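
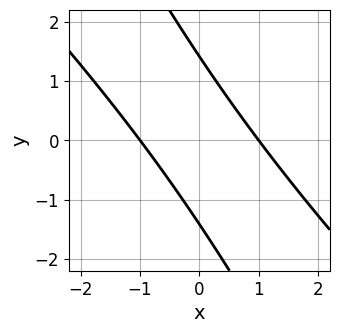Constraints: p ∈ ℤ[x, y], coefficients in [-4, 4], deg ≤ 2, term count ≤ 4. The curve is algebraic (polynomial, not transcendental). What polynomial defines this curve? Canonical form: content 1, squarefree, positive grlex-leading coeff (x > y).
2*x^2 + 3*x*y + y^2 - 2

1. Degree: the shape is more complex than any degree-1 curve, so deg p = 2.
2. Reading off the gridlines: among the integer gridlines, it crosses the x-axis at x ∈ {-1, 1}.
3. Putting this together gives p.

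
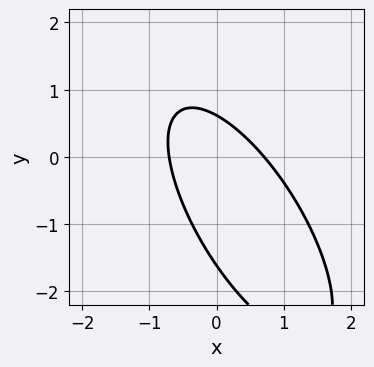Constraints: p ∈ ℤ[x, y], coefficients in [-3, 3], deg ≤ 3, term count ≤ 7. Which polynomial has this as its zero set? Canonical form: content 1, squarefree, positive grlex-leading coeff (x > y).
2*x^2 + 2*x*y + y^2 + y - 1

First, degree: a generic line meets the curve in up to 2 points, so deg p = 2.
Finally, putting this together gives p.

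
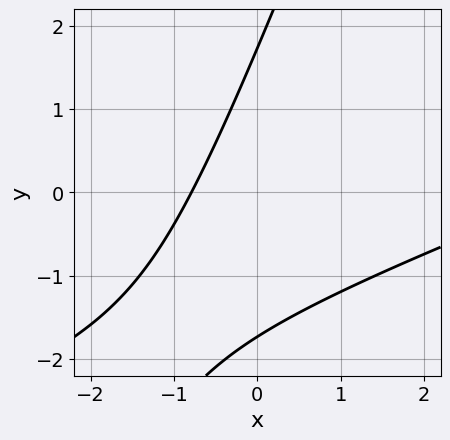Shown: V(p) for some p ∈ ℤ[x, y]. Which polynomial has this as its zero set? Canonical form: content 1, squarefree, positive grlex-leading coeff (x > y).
Degree: the shape is more complex than any degree-1 curve, so deg p = 2.
Matching integer coefficients to the picture gives p.

x^2 - 3*x*y + y^2 - 3*x - 3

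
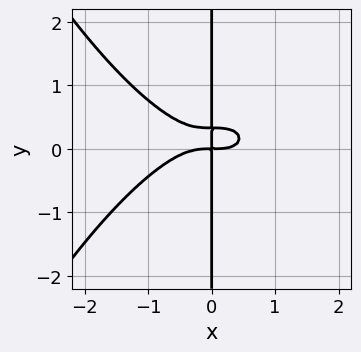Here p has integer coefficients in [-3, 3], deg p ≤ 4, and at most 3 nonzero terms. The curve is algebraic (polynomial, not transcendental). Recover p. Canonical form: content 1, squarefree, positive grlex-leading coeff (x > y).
x^4 + 3*x*y^2 - x*y

1. deg p = 4. No degree-3 curve has this shape.
2. From the visible intercepts: every point of the y-axis in the box is on the curve.
3. Assembling these constraints gives the stated polynomial.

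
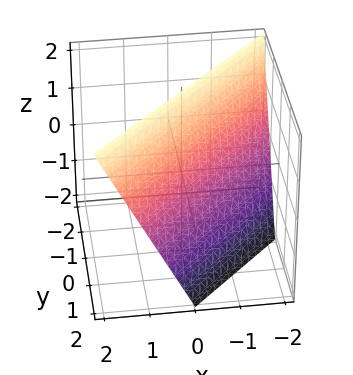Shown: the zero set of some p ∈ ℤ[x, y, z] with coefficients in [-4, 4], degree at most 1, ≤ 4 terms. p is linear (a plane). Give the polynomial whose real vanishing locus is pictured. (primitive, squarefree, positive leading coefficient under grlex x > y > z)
The degree is 1 — every cross-section is a straight line — this is a plane.
Observable constraints: it meets the y-axis at y = 1 (among the integer gridlines); it meets the z-axis at z = 2 (among the integer gridlines); it meets the x-axis at x = -1 (among the integer gridlines).
Assembling these constraints gives the stated polynomial.

2*x - 2*y - z + 2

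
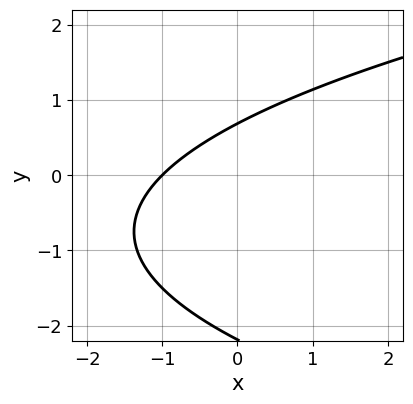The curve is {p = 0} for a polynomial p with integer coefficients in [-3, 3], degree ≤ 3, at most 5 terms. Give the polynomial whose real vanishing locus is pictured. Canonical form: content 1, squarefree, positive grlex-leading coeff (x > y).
The degree is 2 — a generic line meets the curve in up to 2 points.
Against the integer gridlines: one x-axis crossing is at x = -1.
Solving for integer coefficients yields p as stated.

2*y^2 - 3*x + 3*y - 3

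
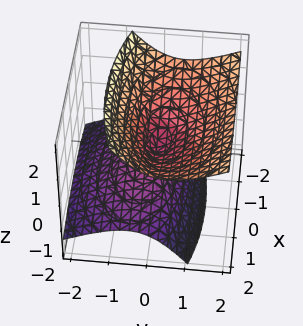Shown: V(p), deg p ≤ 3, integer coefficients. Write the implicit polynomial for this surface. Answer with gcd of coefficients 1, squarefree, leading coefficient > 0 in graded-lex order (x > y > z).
1. deg p = 2.
2. Checking where it meets the axes: it meets the z-axis at z = 0 (among the integer gridlines); it crosses the x-axis at the gridline x = 0.
3. The integer polynomial consistent with all of this is the stated p.

x^2 + 3*y^2 - 3*y*z - 3*z^2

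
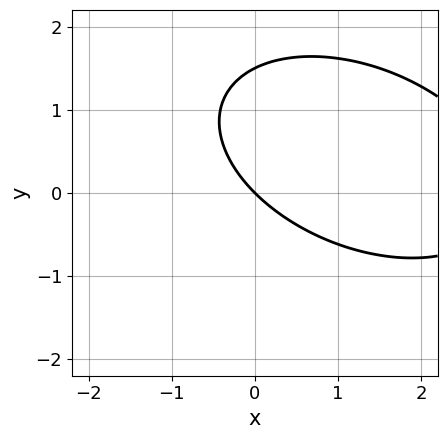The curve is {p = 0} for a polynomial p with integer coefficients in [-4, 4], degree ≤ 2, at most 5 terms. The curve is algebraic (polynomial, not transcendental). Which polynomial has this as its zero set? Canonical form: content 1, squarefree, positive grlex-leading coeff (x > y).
deg p = 2.
Observable constraints: it crosses the x-axis at the gridline x = 0; it meets the y-axis at y = 0 (among the integer gridlines).
The integer polynomial consistent with all of this is the stated p.

x^2 + x*y + 2*y^2 - 3*x - 3*y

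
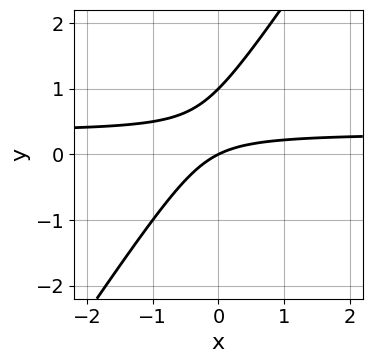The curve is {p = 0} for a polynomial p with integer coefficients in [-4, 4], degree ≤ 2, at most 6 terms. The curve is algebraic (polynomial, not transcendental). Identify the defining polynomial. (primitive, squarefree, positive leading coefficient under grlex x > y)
3*x*y - 2*y^2 - x + 2*y

1. Degree: a generic line meets the curve in up to 2 points, so deg p = 2.
2. Checking where it meets the axes: it crosses the x-axis at the gridline x = 0; among the integer gridlines, it crosses the y-axis at y ∈ {0, 1}.
3. Assembling these constraints gives the stated polynomial.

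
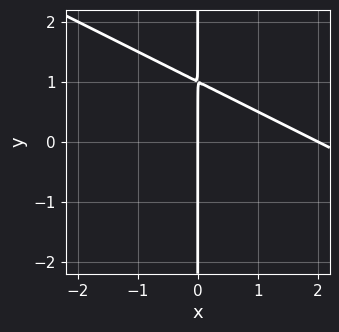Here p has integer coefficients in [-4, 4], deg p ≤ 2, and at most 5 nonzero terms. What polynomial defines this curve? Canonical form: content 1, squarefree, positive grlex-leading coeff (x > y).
x^2 + 2*x*y - 2*x

(a) The degree is 2 — the shape is more complex than any degree-1 curve.
(b) Checking where it meets the axes: the x-axis gridline crossings are at x ∈ {0, 2}; the visible y-axis segment lies entirely on the curve.
(c) Putting this together gives p.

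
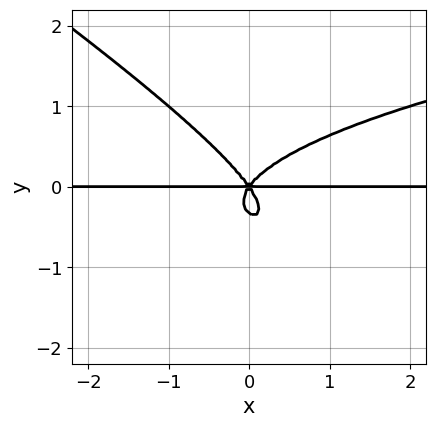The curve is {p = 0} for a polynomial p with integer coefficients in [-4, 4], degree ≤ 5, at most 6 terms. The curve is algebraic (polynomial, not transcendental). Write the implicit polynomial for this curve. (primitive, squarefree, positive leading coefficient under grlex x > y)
1. The degree is 4 — the shape is more complex than any degree-3 curve.
2. Reading off the gridlines: it meets the y-axis at y = 0 (among the integer gridlines); every point of the x-axis in the box is on the curve.
3. Assembling these constraints gives the stated polynomial.

2*x*y^3 + 3*y^4 - 2*x^2*y + y^3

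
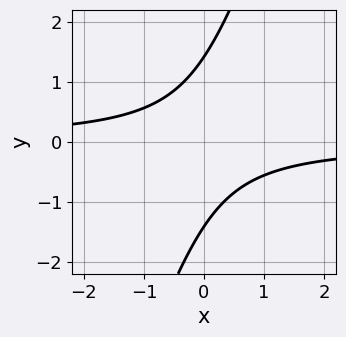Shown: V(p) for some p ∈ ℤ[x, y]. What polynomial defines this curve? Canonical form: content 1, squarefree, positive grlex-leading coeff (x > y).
3*x*y - y^2 + 2

deg p = 2. No degree-1 curve has this shape.
Against the integer gridlines: it misses every integer gridline on the x-axis.
These observations pin down the coefficients.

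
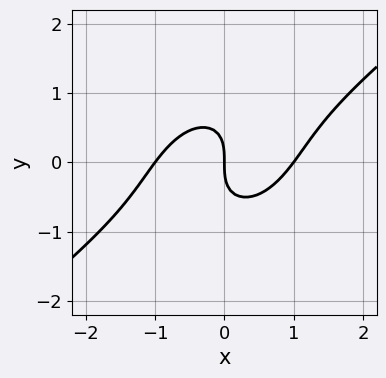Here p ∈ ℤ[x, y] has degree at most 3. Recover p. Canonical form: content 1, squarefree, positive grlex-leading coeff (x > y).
Degree: a generic line meets the curve in up to 3 points, so deg p = 3.
From the axis intercepts and sections: the x-axis gridline crossings are at x ∈ {-1, 0, 1}; it meets the y-axis at y = 0 (among the integer gridlines).
Matching integer coefficients to the picture gives p.

2*x^3 - 3*x^2*y + 2*x*y^2 - 2*y^3 - 2*x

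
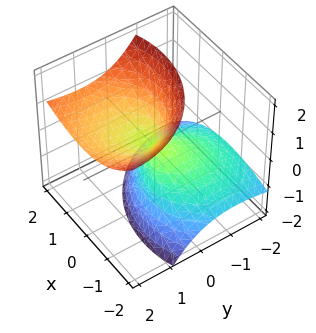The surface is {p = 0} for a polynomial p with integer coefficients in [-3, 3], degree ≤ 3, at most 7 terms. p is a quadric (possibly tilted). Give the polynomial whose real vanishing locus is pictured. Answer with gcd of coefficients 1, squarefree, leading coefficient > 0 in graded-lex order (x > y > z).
x^2 - x*z + y^2 - 2*y*z - z^2

(a) Degree: a generic line meets the surface in up to 2 points, so deg p = 2.
(b) Against the integer gridlines: it crosses the z-axis at the gridline z = 0; it meets the x-axis at x = 0 (among the integer gridlines).
(c) Fitting integer coefficients to these (and the overall shape) gives p.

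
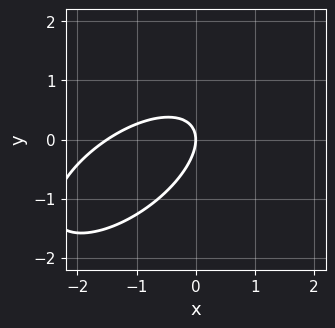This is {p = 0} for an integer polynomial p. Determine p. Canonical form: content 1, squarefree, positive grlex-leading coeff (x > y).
2*x^2 - 3*x*y + 3*y^2 + 3*x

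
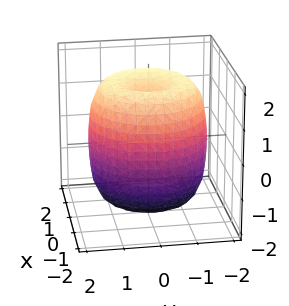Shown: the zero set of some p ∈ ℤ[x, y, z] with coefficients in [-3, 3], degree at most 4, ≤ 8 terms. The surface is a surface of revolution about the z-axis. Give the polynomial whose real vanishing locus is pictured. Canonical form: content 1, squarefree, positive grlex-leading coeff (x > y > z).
x^4 + 2*x^2*y^2 + y^4 - 2*x^2 - 2*y^2 + z^2 - 2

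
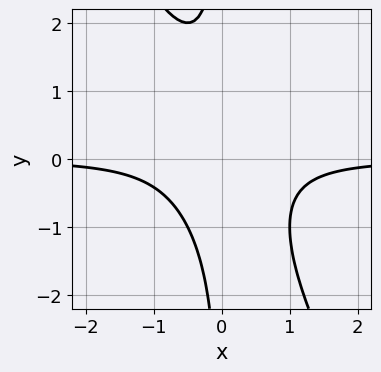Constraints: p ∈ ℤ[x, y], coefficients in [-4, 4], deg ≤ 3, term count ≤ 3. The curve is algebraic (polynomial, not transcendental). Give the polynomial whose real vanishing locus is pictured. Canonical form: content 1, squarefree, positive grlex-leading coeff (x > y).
deg p = 3. No degree-2 curve has this shape.
From the axis intercepts and sections: the curve avoids every integer y-axis point in the box; it misses every integer gridline on the x-axis.
Matching integer coefficients to the picture gives p.

2*x^2*y + x*y^2 + 1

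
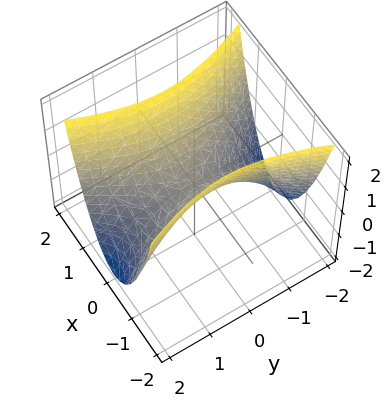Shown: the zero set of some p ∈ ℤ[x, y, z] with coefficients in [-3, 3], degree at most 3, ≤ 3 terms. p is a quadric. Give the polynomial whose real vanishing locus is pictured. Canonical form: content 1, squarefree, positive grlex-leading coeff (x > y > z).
3*x^2 - y^2 - 2*z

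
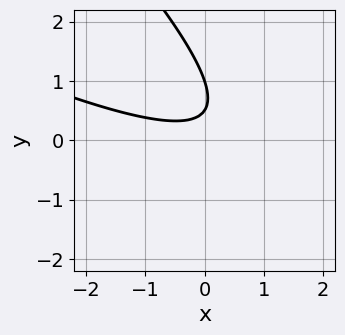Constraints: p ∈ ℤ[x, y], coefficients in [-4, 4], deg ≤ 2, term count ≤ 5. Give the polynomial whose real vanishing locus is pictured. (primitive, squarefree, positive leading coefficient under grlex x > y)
x^2 + 3*x*y + 2*y^2 - 3*y + 1

deg p = 2. No degree-1 curve has this shape.
From the visible intercepts: no x-intercept at any integer in the box; it meets the y-axis at y = 1 (among the integer gridlines).
Matching integer coefficients to the picture gives p.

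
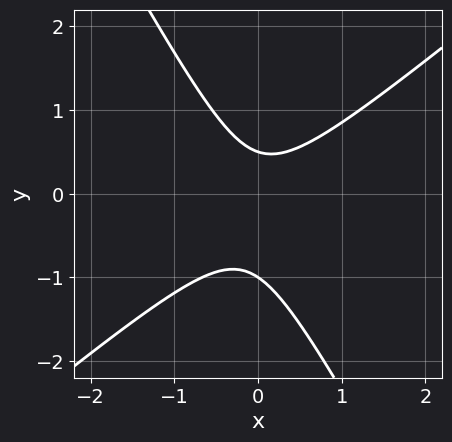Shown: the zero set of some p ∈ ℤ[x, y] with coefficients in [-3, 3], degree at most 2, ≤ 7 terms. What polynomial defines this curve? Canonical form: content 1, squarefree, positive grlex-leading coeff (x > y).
First, deg p = 2. A generic line meets the curve in up to 2 points.
Next, from the axis intercepts and sections: no x-intercept at any integer in the box; it crosses the y-axis at the gridline y = -1.
Finally, these observations pin down the coefficients.

3*x^2 - 2*x*y - 2*y^2 - y + 1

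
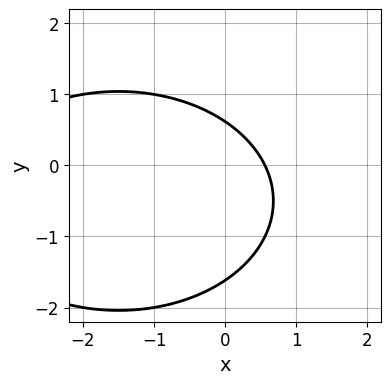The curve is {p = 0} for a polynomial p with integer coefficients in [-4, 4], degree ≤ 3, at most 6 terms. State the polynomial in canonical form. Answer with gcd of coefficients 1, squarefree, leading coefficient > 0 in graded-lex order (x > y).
First, deg p = 2. The shape is more complex than any degree-1 curve.
Finally, the integer polynomial consistent with all of this is the stated p.

x^2 + 2*y^2 + 3*x + 2*y - 2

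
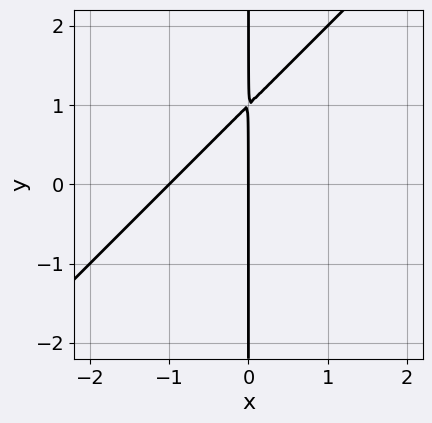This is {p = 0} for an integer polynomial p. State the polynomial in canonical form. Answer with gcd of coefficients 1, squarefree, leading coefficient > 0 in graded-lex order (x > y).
(a) The degree is 2 — the shape is more complex than any degree-1 curve.
(b) From the axis intercepts and sections: among the integer gridlines, it crosses the x-axis at x ∈ {-1, 0}; every point of the y-axis in the box is on the curve.
(c) Matching integer coefficients to the picture gives p.

x^2 - x*y + x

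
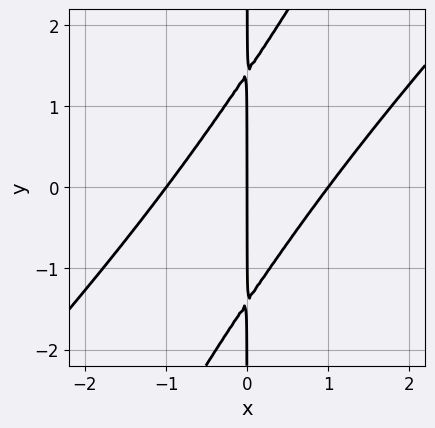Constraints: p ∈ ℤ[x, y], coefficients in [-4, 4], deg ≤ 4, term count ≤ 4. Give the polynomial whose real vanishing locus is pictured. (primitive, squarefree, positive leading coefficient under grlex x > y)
2*x^3 - 3*x^2*y + x*y^2 - 2*x

First, deg p = 3. A generic line meets the curve in up to 3 points.
Next, against the integer gridlines: every point of the y-axis in the box is on the curve; among the integer gridlines, it crosses the x-axis at x ∈ {-1, 0, 1}.
Finally, these observations pin down the coefficients.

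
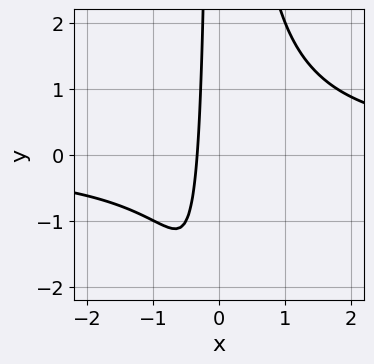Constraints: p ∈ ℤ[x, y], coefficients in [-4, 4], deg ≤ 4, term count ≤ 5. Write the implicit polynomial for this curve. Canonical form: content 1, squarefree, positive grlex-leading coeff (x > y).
(a) Degree: the shape is more complex than any degree-2 curve, so deg p = 3.
(b) Observable constraints: it misses every integer gridline on the y-axis.
(c) Fitting integer coefficients to these (and the overall shape) gives p.

2*x^2*y - 3*x - 1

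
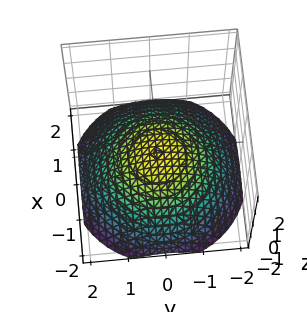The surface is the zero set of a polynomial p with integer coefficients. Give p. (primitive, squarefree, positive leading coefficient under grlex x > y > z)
Degree: no degree-1 surface has this shape, so deg p = 2.
Symmetries: the z-axis is an axis of rotation, so x and y enter only as x² + y².
From the visible intercepts: no y-intercept at any integer in the box; a circular section at z = -1 has radius between 1 and 2; it misses every integer gridline on the x-axis.
Putting this together gives p.

x^2 + y^2 + 3*z + 1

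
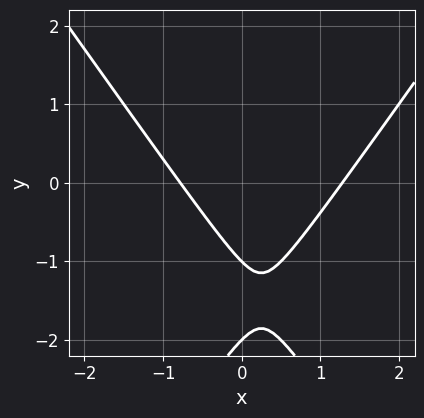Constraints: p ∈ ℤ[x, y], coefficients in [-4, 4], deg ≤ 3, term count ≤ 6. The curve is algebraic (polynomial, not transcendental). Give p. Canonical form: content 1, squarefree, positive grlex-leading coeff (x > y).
deg p = 2. A generic line meets the curve in up to 2 points.
Against the integer gridlines: the y-axis gridline crossings are at y ∈ {-2, -1}.
Putting this together gives p.

2*x^2 - y^2 - x - 3*y - 2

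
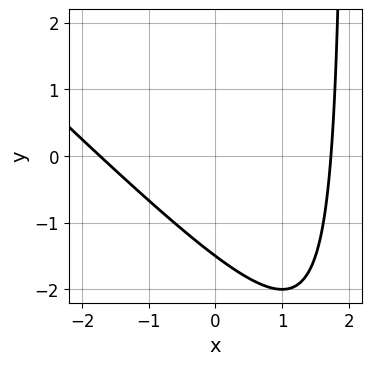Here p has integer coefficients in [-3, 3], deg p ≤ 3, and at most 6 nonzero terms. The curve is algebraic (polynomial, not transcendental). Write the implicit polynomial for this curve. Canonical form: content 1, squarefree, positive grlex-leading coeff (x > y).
(a) deg p = 2.
(b) Solving for integer coefficients yields p as stated.

x^2 + x*y - 2*y - 3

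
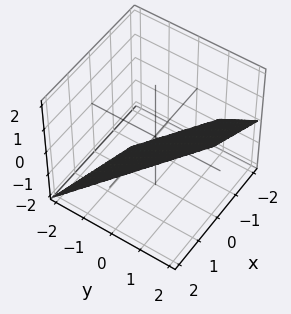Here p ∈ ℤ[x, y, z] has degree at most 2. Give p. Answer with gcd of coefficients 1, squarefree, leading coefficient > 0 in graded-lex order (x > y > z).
1. The degree is 1 — every cross-section is a straight line — this is a plane.
2. Checking where it meets the axes: it meets the z-axis at z = -1 (among the integer gridlines); it crosses the x-axis at the gridline x = 1.
3. Assembling these constraints gives the stated polynomial.

2*x + 3*y - 2*z - 2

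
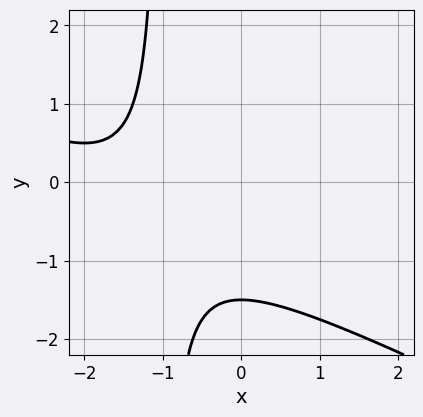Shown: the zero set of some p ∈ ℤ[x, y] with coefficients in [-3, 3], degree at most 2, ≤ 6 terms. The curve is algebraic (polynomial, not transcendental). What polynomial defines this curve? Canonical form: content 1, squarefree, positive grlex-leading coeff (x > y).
x^2 + 2*x*y + 3*x + 2*y + 3

(a) deg p = 2.
(b) Checking where it meets the axes: no x-intercept at any integer in the box.
(c) The integer polynomial consistent with all of this is the stated p.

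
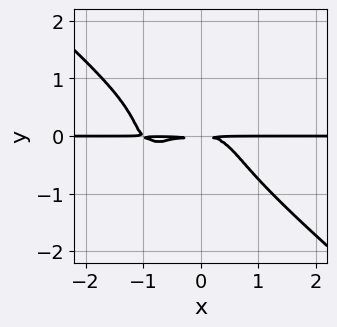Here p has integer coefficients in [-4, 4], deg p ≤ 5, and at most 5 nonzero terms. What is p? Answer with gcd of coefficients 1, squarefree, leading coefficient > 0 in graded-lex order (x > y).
x^3*y - x^2*y^2 + 3*y^4 + x^2*y + 2*y^2

First, deg p = 4.
Then, reading off the gridlines: the visible x-axis segment lies entirely on the curve.
Finally, fitting integer coefficients to these (and the overall shape) gives p.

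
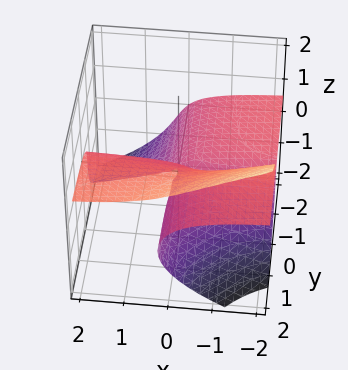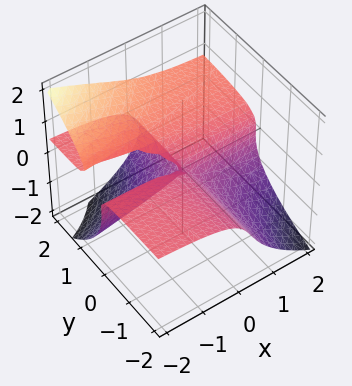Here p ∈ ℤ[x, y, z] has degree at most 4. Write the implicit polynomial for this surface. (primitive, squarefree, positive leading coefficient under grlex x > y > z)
1. deg p = 3. A generic line meets the surface in up to 3 points.
2. From the visible intercepts: every point of the x-axis in the box is on the surface; the visible y-axis segment lies entirely on the surface.
3. Fitting integer coefficients to these (and the overall shape) gives p.

3*x*y*z + 3*z^3 - 2*x*y - 2*y*z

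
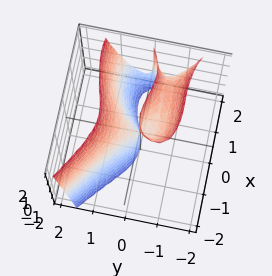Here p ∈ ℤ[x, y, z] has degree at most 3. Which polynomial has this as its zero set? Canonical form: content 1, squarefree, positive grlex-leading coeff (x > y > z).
x^3 + 3*y^3 - 2*x^2 - x*y - 2*y*z

First, deg p = 3.
Next, reading off the gridlines: the x-axis gridline crossings are at x ∈ {0, 2}; the visible z-axis segment lies entirely on the surface.
Finally, matching integer coefficients to the picture gives p.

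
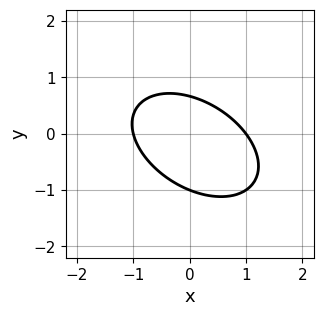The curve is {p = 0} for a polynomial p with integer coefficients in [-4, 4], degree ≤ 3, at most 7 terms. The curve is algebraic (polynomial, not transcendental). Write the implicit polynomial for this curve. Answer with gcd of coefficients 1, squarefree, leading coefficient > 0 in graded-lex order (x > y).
First, degree: a generic line meets the curve in up to 2 points, so deg p = 2.
Next, checking where it meets the axes: among the integer gridlines, it crosses the x-axis at x ∈ {-1, 1}; one y-axis crossing is at y = -1.
Finally, solving for integer coefficients yields p as stated.

2*x^2 + 2*x*y + 3*y^2 + y - 2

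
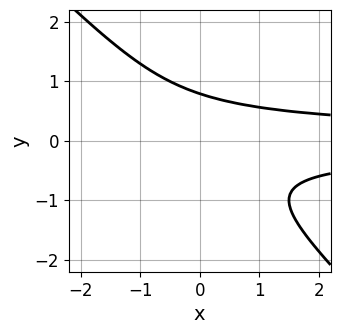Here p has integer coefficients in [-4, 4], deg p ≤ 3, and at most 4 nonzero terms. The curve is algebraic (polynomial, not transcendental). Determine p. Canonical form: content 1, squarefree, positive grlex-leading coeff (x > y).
(a) deg p = 3. The shape is more complex than any degree-2 curve.
(b) From the visible intercepts: the curve avoids every integer x-axis point in the box.
(c) Fitting integer coefficients to these (and the overall shape) gives p.

2*x*y^2 + 2*y^3 - 1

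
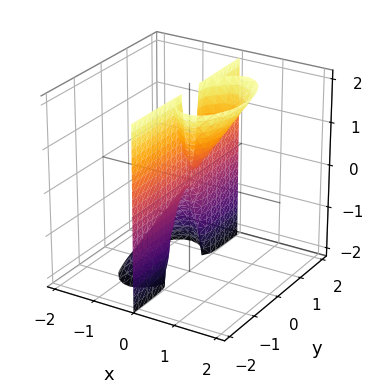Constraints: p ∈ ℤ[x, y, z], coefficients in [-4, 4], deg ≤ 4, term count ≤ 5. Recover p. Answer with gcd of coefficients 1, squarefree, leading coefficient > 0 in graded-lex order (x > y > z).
3*x^3 - 2*x^2*z + x*y^2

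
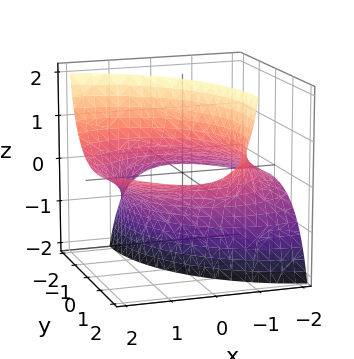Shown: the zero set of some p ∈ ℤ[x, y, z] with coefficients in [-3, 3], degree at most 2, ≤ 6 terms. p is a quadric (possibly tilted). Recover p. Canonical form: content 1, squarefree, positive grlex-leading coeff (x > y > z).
x^2 - 3*x*z + y^2 - 2*y*z - 3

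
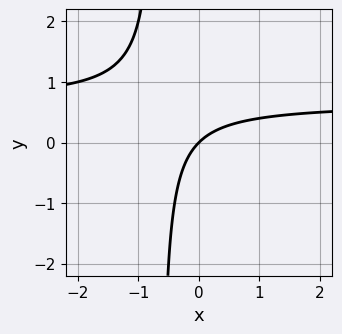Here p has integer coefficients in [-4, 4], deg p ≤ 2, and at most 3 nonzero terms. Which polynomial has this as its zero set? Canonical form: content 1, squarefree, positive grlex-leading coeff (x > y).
1. Degree: no degree-1 curve has this shape, so deg p = 2.
2. Observable constraints: it crosses the x-axis at the gridline x = 0; one y-axis crossing is at y = 0.
3. Fitting integer coefficients to these (and the overall shape) gives p.

3*x*y - 2*x + 2*y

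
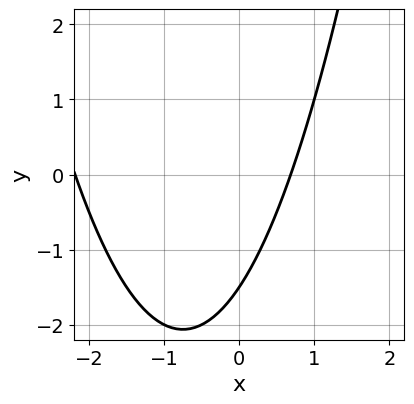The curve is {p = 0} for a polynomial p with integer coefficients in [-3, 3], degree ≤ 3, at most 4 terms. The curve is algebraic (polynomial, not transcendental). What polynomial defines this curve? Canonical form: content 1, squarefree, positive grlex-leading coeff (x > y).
1. The degree is 2 — no degree-1 curve has this shape.
2. The integer polynomial consistent with all of this is the stated p.

2*x^2 + 3*x - 2*y - 3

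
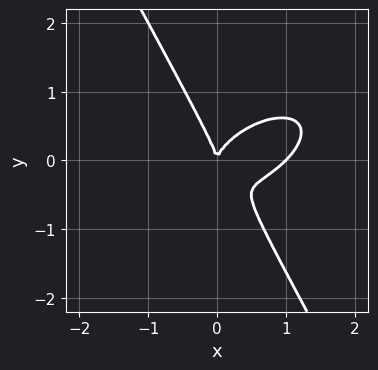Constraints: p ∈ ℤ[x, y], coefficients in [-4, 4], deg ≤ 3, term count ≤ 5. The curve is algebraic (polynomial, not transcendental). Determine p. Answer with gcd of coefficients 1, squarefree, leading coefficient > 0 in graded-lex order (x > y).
x^3 - x^2*y + x*y^2 + y^3 - x^2

First, degree: no degree-2 curve has this shape, so deg p = 3.
Then, checking where it meets the axes: it meets the y-axis at y = 0 (among the integer gridlines); the x-axis gridline crossings are at x ∈ {0, 1}.
Finally, fitting integer coefficients to these (and the overall shape) gives p.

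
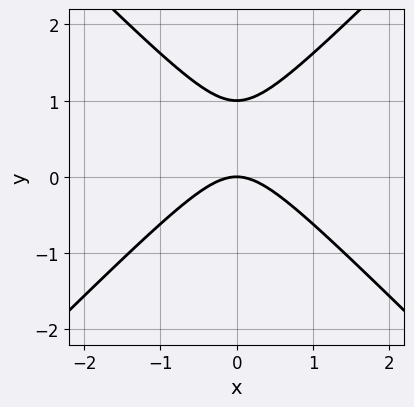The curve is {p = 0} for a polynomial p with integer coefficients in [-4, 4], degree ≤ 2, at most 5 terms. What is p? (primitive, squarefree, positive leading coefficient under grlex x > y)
deg p = 2.
Symmetries: it's symmetric under x → −x, forcing even powers of x.
Observable constraints: the y-axis gridline crossings are at y ∈ {0, 1}; it meets the x-axis at x = 0 (among the integer gridlines).
Together with the visible shape, these determine p as stated.

x^2 - y^2 + y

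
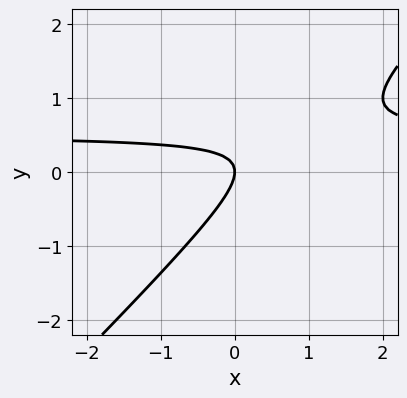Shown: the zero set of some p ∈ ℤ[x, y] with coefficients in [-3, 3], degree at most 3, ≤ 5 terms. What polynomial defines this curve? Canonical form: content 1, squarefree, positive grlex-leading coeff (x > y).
deg p = 2. The shape is more complex than any degree-1 curve.
Against the integer gridlines: one x-axis crossing is at x = 0; it meets the y-axis at y = 0 (among the integer gridlines).
Matching integer coefficients to the picture gives p.

2*x*y - 2*y^2 - x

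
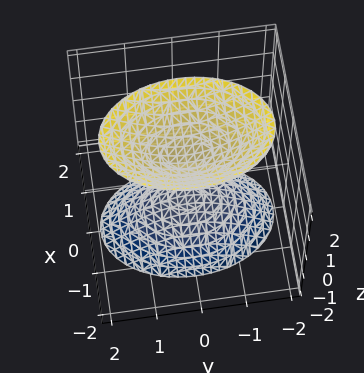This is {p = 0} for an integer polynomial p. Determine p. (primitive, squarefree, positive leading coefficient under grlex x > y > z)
First, I count 2 distinct pieces. Treating them together as one polynomial.
Next, degree: two separate bowl-shaped sheets opening away from each other; a quadric, so deg p = 2.
Next, symmetries: the z ↦ −z reflection is a symmetry, so z appears only in even powers; it's symmetric under x → −x, forcing even powers of x; mirror symmetry y ↦ −y ⇒ only even powers of y.
Then, from the axis intercepts and sections: the surface avoids every integer y-axis point in the box; no x-intercept at any integer in the box; among the integer gridlines, it crosses the z-axis at z ∈ {-1, 1}.
Finally, these observations pin down the coefficients.

2*x^2 + y^2 - z^2 + 1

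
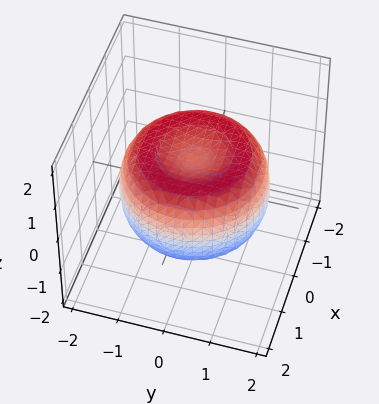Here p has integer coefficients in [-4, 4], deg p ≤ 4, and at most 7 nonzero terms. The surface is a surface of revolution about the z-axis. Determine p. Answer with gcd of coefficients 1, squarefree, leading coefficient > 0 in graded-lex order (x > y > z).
x^4 + 2*x^2*y^2 + y^4 - 2*x^2 - 2*y^2 + 2*z^2 - 1

First, the degree is 4 — no degree-3 surface has this shape.
Then, by symmetry, the z-axis is an axis of rotation, so x and y enter only as x² + y².
Next, observable constraints: a circular section at z = -1 has radius exactly 1.
Finally, together with the visible shape, these determine p as stated.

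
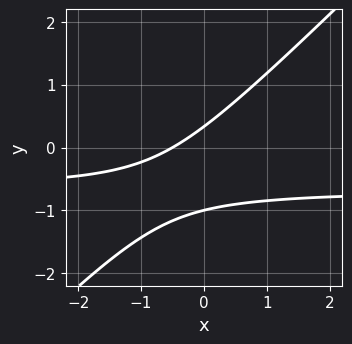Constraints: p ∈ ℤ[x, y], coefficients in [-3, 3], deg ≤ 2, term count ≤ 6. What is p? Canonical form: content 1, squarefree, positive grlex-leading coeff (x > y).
3*x*y - 3*y^2 + 2*x - 2*y + 1

deg p = 2.
Against the integer gridlines: one y-axis crossing is at y = -1.
Solving for integer coefficients yields p as stated.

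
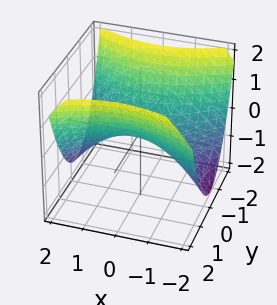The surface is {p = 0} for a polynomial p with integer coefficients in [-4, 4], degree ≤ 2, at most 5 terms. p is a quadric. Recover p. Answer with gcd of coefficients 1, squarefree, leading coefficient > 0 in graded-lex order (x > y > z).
(a) The degree is 2 — a saddle surface; a quadric.
(b) Symmetries: it's symmetric under x → −x, forcing even powers of x; the y ↦ −y reflection is a symmetry, so y appears only in even powers.
(c) Checking where it meets the axes: one z-axis crossing is at z = 0; one y-axis crossing is at y = 0; one x-axis crossing is at x = 0.
(d) Assembling these constraints gives the stated polynomial.

x^2 - 2*y^2 + 3*z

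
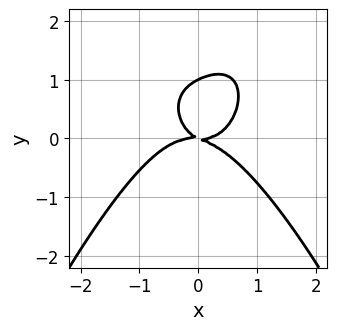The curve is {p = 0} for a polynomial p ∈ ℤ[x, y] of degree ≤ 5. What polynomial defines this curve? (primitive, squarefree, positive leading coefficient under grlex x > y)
deg p = 4. The shape is more complex than any degree-3 curve.
Observable constraints: it crosses the x-axis at the gridline x = 0; the y-axis gridline crossings are at y ∈ {0, 1}.
Together with the visible shape, these determine p as stated.

2*x^4 + x^2*y + 2*y^3 - x*y - 2*y^2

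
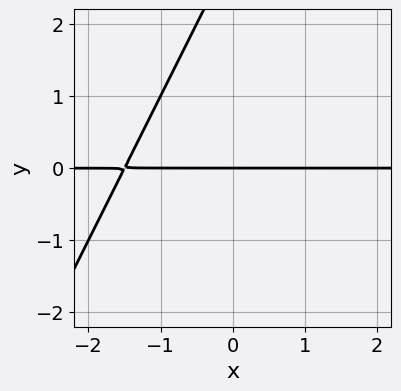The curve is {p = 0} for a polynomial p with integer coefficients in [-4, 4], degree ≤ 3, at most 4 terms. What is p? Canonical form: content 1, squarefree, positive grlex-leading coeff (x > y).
deg p = 2. The shape is more complex than any degree-1 curve.
Observable constraints: every point of the x-axis in the box is on the curve; it crosses the y-axis at the gridline y = 0.
These observations pin down the coefficients.

2*x*y - y^2 + 3*y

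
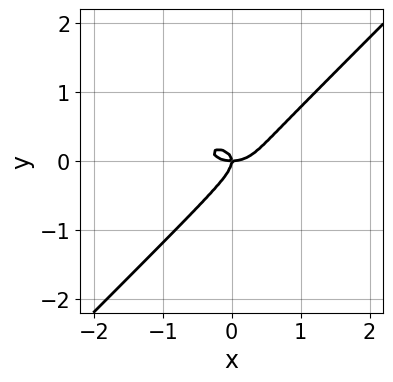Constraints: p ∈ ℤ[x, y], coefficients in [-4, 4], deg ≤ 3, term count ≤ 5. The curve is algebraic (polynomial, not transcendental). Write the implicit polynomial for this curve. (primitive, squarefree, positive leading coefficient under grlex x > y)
Degree: no degree-2 curve has this shape, so deg p = 3.
From the visible intercepts: it crosses the x-axis at the gridline x = 0; it crosses the y-axis at the gridline y = 0.
The integer polynomial consistent with all of this is the stated p.

x^3 + 2*x*y^2 - 3*y^3 - x*y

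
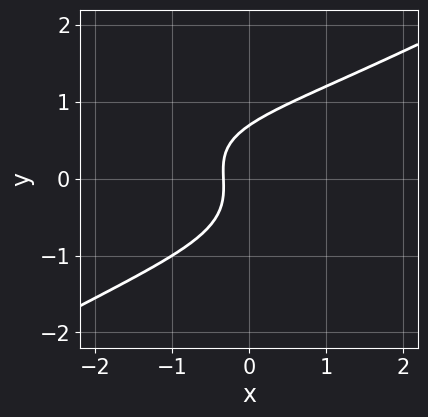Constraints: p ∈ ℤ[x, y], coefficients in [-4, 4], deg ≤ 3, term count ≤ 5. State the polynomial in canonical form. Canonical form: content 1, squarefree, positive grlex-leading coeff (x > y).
First, degree: a generic line meets the curve in up to 3 points, so deg p = 3.
Finally, matching integer coefficients to the picture gives p.

x^2*y - 3*y^3 + 3*x + 1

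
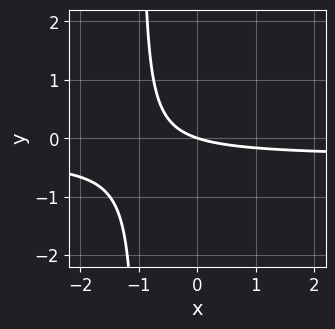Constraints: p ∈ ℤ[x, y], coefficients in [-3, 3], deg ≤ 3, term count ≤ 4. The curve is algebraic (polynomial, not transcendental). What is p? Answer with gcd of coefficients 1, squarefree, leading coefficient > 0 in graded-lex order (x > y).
3*x*y + x + 3*y

The degree is 2 — the shape is more complex than any degree-1 curve.
Checking where it meets the axes: one y-axis crossing is at y = 0; it crosses the x-axis at the gridline x = 0.
Assembling these constraints gives the stated polynomial.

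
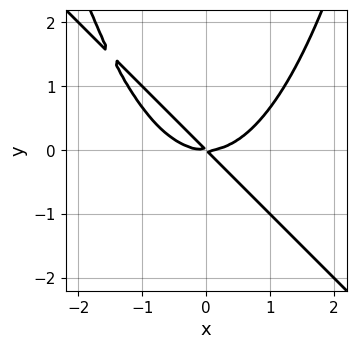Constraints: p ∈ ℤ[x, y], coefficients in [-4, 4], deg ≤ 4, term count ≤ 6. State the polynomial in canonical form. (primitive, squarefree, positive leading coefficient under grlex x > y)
(a) The degree is 3 — no degree-2 curve has this shape.
(b) Checking where it meets the axes: one y-axis crossing is at y = 0; it crosses the x-axis at the gridline x = 0.
(c) The integer polynomial consistent with all of this is the stated p.

2*x^3 + 2*x^2*y - 3*x*y - 3*y^2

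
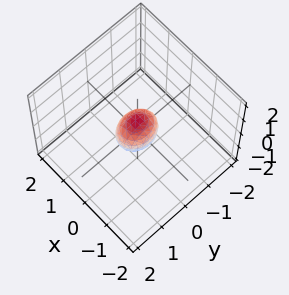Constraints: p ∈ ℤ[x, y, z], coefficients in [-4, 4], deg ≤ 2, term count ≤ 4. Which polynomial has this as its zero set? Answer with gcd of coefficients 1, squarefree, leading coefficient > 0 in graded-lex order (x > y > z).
First, the degree is 2 — a closed, bounded, convex surface; a quadric.
Next, symmetries: it's symmetric under y → −y, forcing even powers of y; mirror symmetry x ↦ −x ⇒ only even powers of x; it's symmetric under z → −z, forcing even powers of z.
Finally, putting this together gives p.

3*x^2 + 2*y^2 + 2*z^2 - 1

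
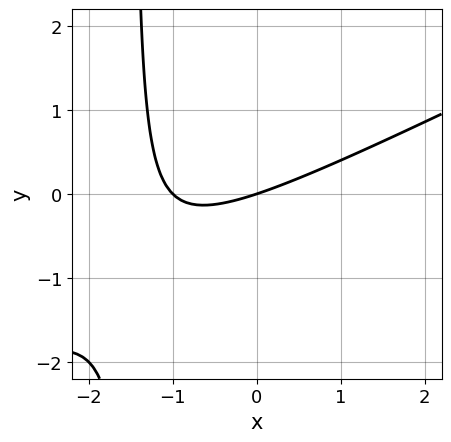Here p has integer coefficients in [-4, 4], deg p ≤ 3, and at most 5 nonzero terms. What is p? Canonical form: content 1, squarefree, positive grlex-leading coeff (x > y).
First, the degree is 2 — a generic line meets the curve in up to 2 points.
Then, from the axis intercepts and sections: the x-axis gridline crossings are at x ∈ {-1, 0}; it crosses the y-axis at the gridline y = 0.
Finally, solving for integer coefficients yields p as stated.

x^2 - 2*x*y + x - 3*y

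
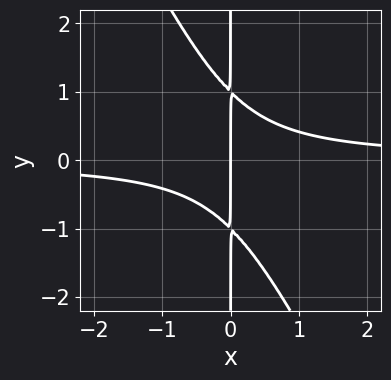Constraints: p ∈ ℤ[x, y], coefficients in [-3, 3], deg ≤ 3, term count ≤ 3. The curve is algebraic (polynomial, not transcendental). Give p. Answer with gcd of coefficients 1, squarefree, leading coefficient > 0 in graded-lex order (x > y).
2*x^2*y + x*y^2 - x

The degree is 3 — a generic line meets the curve in up to 3 points.
Against the integer gridlines: every point of the y-axis in the box is on the curve; one x-axis crossing is at x = 0.
Assembling these constraints gives the stated polynomial.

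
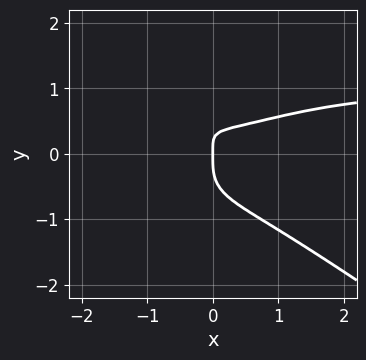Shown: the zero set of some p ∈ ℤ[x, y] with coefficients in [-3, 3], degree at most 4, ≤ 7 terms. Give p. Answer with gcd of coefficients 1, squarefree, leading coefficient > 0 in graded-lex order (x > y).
x^3*y + 3*y^4 - x^3 + 2*x*y - x

(a) The degree is 4 — no degree-3 curve has this shape.
(b) From the axis intercepts and sections: one y-axis crossing is at y = 0; one x-axis crossing is at x = 0.
(c) Matching integer coefficients to the picture gives p.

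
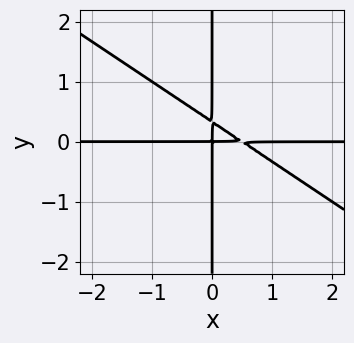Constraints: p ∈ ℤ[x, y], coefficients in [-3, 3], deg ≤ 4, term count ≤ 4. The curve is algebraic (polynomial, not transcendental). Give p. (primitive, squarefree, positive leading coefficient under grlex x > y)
First, degree: the shape is more complex than any degree-2 curve, so deg p = 3.
Then, observable constraints: every point of the y-axis in the box is on the curve; every point of the x-axis in the box is on the curve.
Finally, together with the visible shape, these determine p as stated.

2*x^2*y + 3*x*y^2 - x*y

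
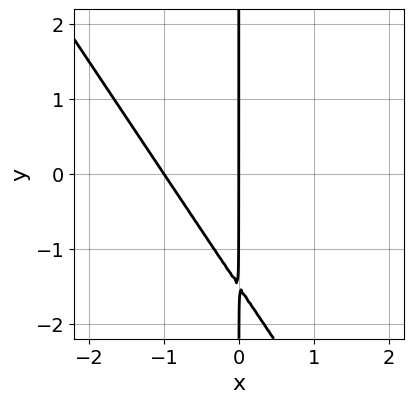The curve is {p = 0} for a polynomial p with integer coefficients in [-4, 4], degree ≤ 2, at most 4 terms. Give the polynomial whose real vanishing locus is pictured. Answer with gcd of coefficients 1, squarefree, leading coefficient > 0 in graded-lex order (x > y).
3*x^2 + 2*x*y + 3*x

deg p = 2. A generic line meets the curve in up to 2 points.
From the visible intercepts: every point of the y-axis in the box is on the curve; among the integer gridlines, it crosses the x-axis at x ∈ {-1, 0}.
Together with the visible shape, these determine p as stated.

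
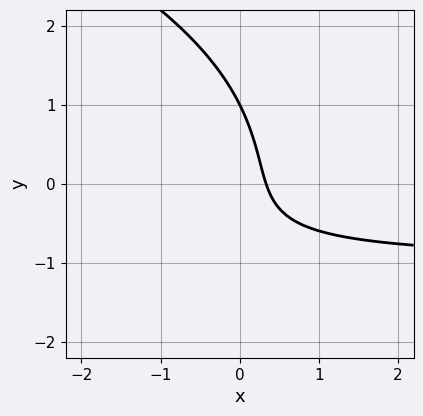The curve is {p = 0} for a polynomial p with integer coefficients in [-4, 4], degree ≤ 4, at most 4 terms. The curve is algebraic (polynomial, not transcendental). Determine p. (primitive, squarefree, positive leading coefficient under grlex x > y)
1. The degree is 3 — a generic line meets the curve in up to 3 points.
2. Checking where it meets the axes: it crosses the y-axis at the gridline y = 1.
3. Together with the visible shape, these determine p as stated.

y^3 + 3*x*y + 3*x - 1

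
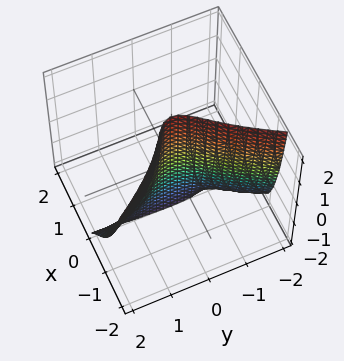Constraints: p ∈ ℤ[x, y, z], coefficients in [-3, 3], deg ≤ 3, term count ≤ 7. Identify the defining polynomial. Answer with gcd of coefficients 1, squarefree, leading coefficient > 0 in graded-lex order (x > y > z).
First, the degree is 3 — the shape is more complex than any degree-2 surface.
Next, checking where it meets the axes: it crosses the y-axis at the gridline y = 0; every point of the z-axis in the box is on the surface; one x-axis crossing is at x = 0.
Finally, solving for integer coefficients yields p as stated.

3*x^3 - x*y*z + y^2*z + 2*y^2 + 3*x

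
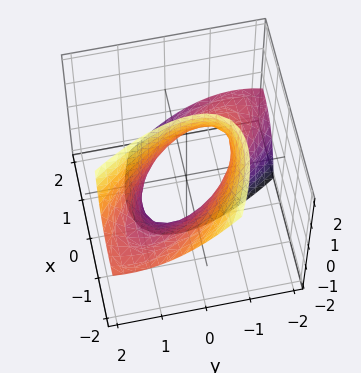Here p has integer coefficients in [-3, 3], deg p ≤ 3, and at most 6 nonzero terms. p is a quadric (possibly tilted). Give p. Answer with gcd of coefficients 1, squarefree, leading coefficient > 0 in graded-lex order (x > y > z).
First, degree: the shape is more complex than any degree-1 surface, so deg p = 2.
Next, from the axis intercepts and sections: no z-intercept at any integer in the box; the y-axis gridline crossings are at y ∈ {-1, 1}.
Finally, matching integer coefficients to the picture gives p. Check: (1, 0, 0) on the x-axis lies on the surface, and p(1, 0, 0) = 0. ✓

2*x^2 + 3*x*y + 3*x*z + 2*y^2 - 2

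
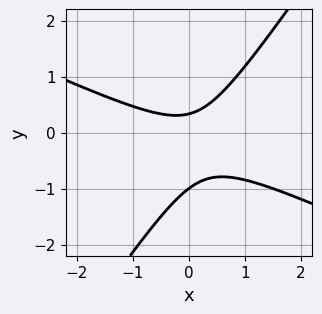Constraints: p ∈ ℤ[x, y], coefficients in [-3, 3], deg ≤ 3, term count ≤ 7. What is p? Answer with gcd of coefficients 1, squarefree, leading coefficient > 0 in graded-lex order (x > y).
(a) The degree is 2 — no degree-1 curve has this shape.
(b) From the visible intercepts: the curve avoids every integer x-axis point in the box; one y-axis crossing is at y = -1.
(c) Matching integer coefficients to the picture gives p.

2*x^2 + 3*x*y - 3*y^2 - 2*y + 1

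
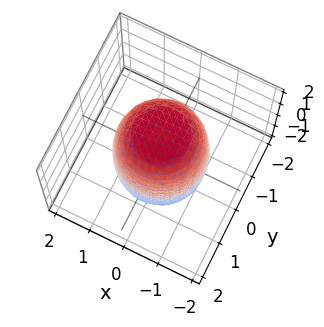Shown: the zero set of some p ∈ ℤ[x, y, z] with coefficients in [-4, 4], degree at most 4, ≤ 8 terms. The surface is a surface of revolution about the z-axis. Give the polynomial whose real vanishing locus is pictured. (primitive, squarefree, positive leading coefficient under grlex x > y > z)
1. deg p = 4. A generic line meets the surface in up to 4 points.
2. Symmetries: the surface is invariant under rotation about z: p = q(x² + y², z).
3. From the visible intercepts: a circular section at z = -1 has radius between 1 and 2.
4. Together with the visible shape, these determine p as stated.

2*x^4 + 4*x^2*y^2 + 2*y^4 - x^2 - y^2 + z^2 - 3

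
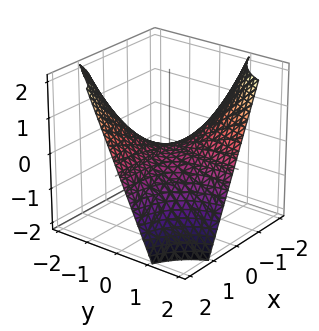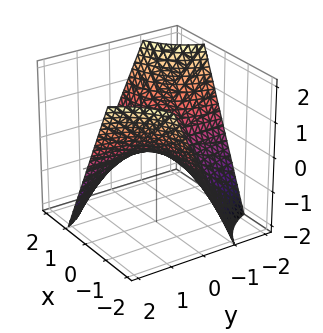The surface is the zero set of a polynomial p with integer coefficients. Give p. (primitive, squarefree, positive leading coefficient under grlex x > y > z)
1. The degree is 2 — a hyperbolic paraboloid; a quadric.
2. From the visible intercepts: the visible y-axis segment lies entirely on the surface; it meets the z-axis at z = 0 (among the integer gridlines).
3. Matching integer coefficients to the picture gives p. Check: (-1, 0, 0) on the x-axis lies on the surface, and p(-1, 0, 0) = 0. ✓

x*y + z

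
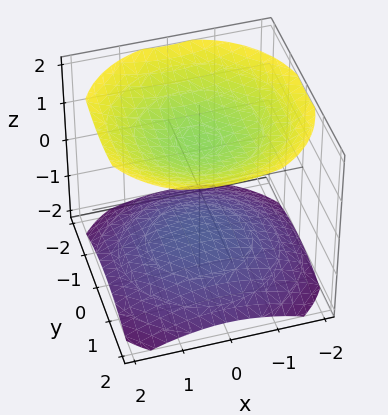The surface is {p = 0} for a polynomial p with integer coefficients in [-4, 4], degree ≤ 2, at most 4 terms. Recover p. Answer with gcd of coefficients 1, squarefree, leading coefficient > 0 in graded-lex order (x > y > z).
(a) The picture has 2 separate pieces.
(b) The degree is 2 — the shape is more complex than any degree-1 surface.
(c) Symmetry: every cross-section ⟂ z is a circle, so x, y appear only via x² + y².
(d) Checking where it meets the axes: it misses every integer gridline on the x-axis; the surface avoids every integer y-axis point in the box.
(e) Fitting integer coefficients to these (and the overall shape) gives p.

x^2 + y^2 - 2*z^2 + 3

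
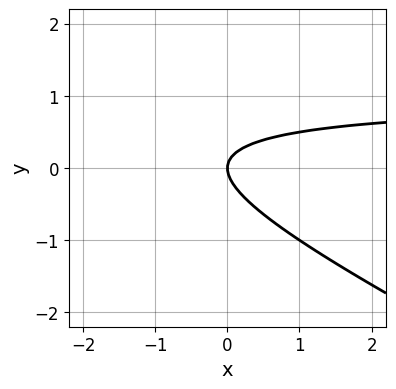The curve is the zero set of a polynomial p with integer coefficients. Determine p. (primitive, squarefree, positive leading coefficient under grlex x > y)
x*y + 2*y^2 - x

1. deg p = 2.
2. Observable constraints: it meets the x-axis at x = 0 (among the integer gridlines); one y-axis crossing is at y = 0.
3. Assembling these constraints gives the stated polynomial.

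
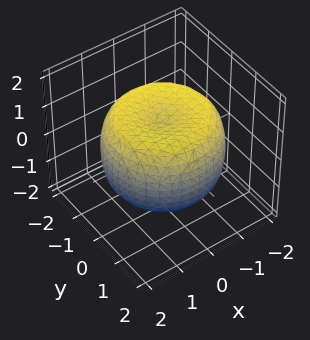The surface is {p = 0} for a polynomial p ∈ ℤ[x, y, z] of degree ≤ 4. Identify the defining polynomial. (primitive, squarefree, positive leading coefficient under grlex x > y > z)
deg p = 4. The shape is more complex than any degree-3 surface.
Symmetries: rotational symmetry about the z-axis ⇒ p depends on x, y only through x² + y².
Observable constraints: a circular section at z = 1 has radius between 1 and 2; the z-axis gridline crossings are at z ∈ {-1, 1}.
Assembling these constraints gives the stated polynomial.

x^4 + 2*x^2*y^2 + y^4 - 2*x^2 - 2*y^2 + 2*z^2 - 2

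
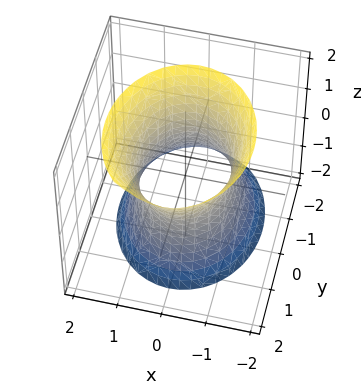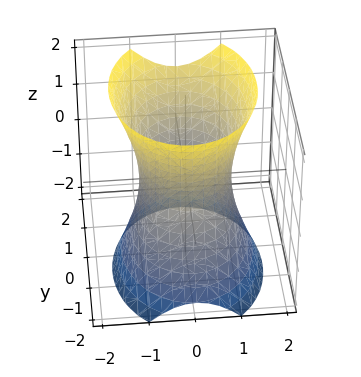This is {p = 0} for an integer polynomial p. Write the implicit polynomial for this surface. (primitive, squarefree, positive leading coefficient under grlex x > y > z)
3*x^2 + 2*y^2 - y*z - z^2 - 3

First, degree: no degree-1 surface has this shape, so deg p = 2.
Then, reading off the gridlines: no z-intercept at any integer in the box; the x-axis gridline crossings are at x ∈ {-1, 1}.
Finally, the integer polynomial consistent with all of this is the stated p.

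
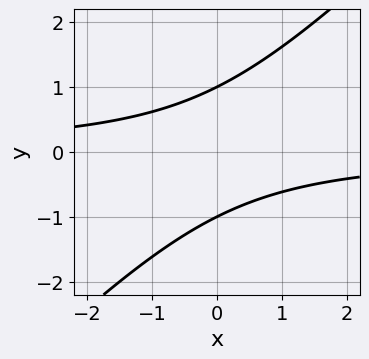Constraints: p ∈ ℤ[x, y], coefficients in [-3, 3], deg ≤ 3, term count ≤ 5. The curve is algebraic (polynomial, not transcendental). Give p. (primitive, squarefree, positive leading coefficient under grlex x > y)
(a) Degree: a generic line meets the curve in up to 2 points, so deg p = 2.
(b) Observable constraints: among the integer gridlines, it crosses the y-axis at y ∈ {-1, 1}; no x-intercept at any integer in the box.
(c) Solving for integer coefficients yields p as stated.

x*y - y^2 + 1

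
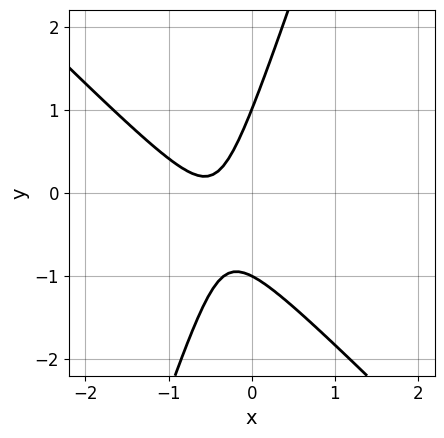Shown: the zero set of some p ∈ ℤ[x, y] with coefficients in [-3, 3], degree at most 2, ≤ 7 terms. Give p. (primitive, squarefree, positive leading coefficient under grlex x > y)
First, the degree is 2 — the shape is more complex than any degree-1 curve.
Then, from the axis intercepts and sections: the curve avoids every integer x-axis point in the box; the y-axis gridline crossings are at y ∈ {-1, 1}.
Finally, matching integer coefficients to the picture gives p.

3*x^2 + 2*x*y - y^2 + 3*x + 1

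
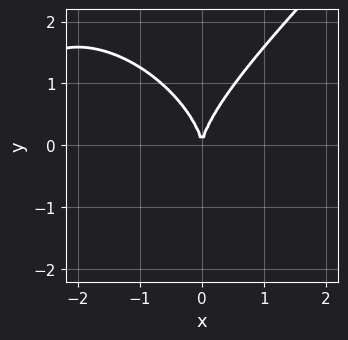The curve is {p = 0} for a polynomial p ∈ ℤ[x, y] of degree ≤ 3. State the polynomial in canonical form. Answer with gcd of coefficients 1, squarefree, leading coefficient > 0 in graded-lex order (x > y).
deg p = 3. No degree-2 curve has this shape.
Observable constraints: it meets the x-axis at x = 0 (among the integer gridlines); one y-axis crossing is at y = 0.
Putting this together gives p.

x^3 - y^3 + 3*x^2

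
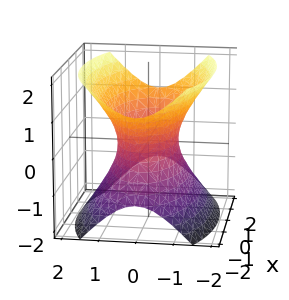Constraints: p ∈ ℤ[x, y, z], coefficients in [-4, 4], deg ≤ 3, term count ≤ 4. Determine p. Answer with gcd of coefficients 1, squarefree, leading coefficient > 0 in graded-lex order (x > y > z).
x^2 + 3*y^2 - 2*z^2 - 2

(a) deg p = 2. One connected sheet with a waist; a quadric.
(b) Symmetries: mirror symmetry y ↦ −y ⇒ only even powers of y; mirror symmetry z ↦ −z ⇒ only even powers of z; the x ↦ −x reflection is a symmetry, so x appears only in even powers.
(c) Reading off the gridlines: no z-intercept at any integer in the box.
(d) Fitting integer coefficients to these (and the overall shape) gives p.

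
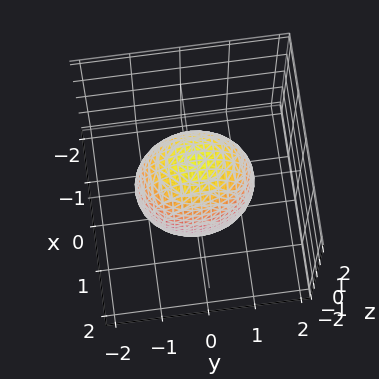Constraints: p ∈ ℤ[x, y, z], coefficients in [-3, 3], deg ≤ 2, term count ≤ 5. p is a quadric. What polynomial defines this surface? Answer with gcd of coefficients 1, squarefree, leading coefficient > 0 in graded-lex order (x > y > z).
First, degree: bounded and convex; a quadric, so deg p = 2.
Next, symmetries: the x ↦ −x reflection is a symmetry, so x appears only in even powers; mirror symmetry y ↦ −y ⇒ only even powers of y; it's symmetric under z → −z, forcing even powers of z.
Then, checking where it meets the axes: among the integer gridlines, it crosses the x-axis at x ∈ {-1, 1}.
Finally, putting this together gives p.

3*x^2 + 2*y^2 + z^2 - 3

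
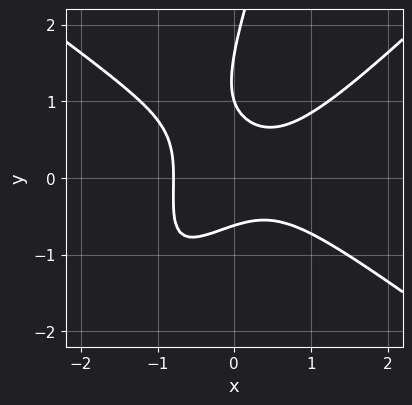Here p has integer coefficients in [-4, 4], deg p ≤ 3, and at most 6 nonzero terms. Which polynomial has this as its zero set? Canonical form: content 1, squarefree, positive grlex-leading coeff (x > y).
2*x^3 - 3*x*y^2 + y^3 - 2*y^2 + 1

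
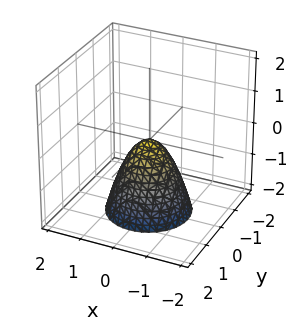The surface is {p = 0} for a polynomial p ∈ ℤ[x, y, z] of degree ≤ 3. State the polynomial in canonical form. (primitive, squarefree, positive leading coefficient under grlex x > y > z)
3*x^2 + 3*y^2 + 2*z

First, deg p = 2. A paraboloid; a quadric.
Next, symmetries: rotational symmetry about the z-axis ⇒ p depends on x, y only through x² + y².
Next, from the visible intercepts: one x-axis crossing is at x = 0; it crosses the z-axis at the gridline z = 0.
Finally, fitting integer coefficients to these (and the overall shape) gives p.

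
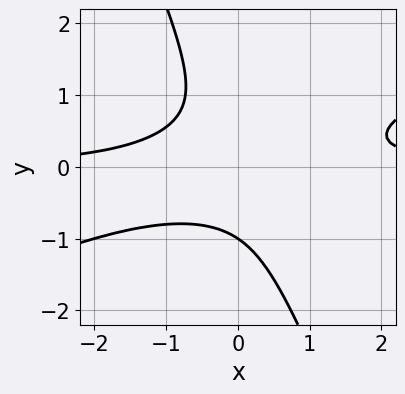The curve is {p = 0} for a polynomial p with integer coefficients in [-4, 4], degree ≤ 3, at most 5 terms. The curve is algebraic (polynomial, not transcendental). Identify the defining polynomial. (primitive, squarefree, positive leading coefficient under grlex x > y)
x^2*y - 2*x*y^2 - y^3 - 1

First, deg p = 3.
Then, reading off the gridlines: it misses every integer gridline on the x-axis; it crosses the y-axis at the gridline y = -1.
Finally, putting this together gives p.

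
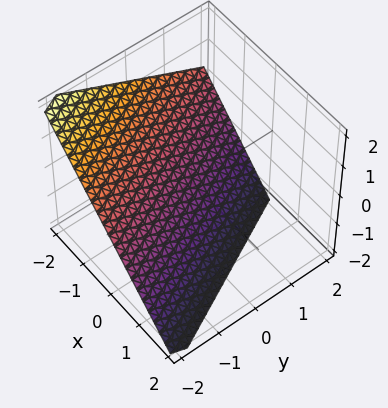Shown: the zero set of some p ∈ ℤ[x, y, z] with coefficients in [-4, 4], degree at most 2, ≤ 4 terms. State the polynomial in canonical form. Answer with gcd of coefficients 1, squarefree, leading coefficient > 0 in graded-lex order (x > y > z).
(a) The degree is 1 — every cross-section is a straight line — this is a plane.
(b) Against the integer gridlines: it meets the x-axis at x = -1 (among the integer gridlines); one y-axis crossing is at y = -2.
(c) Together with the visible shape, these determine p as stated.

2*x + y + 2*z + 2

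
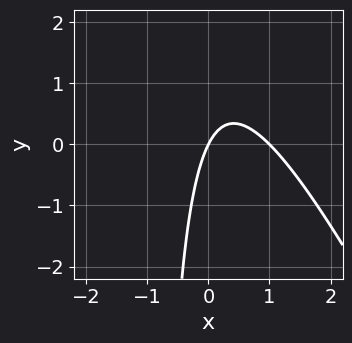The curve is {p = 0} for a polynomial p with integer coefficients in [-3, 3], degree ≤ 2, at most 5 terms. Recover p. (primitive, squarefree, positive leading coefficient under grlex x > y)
1. The degree is 2 — the shape is more complex than any degree-1 curve.
2. Against the integer gridlines: among the integer gridlines, it crosses the x-axis at x ∈ {0, 1}; it crosses the y-axis at the gridline y = 0.
3. Solving for integer coefficients yields p as stated.

2*x^2 + x*y - 2*x + y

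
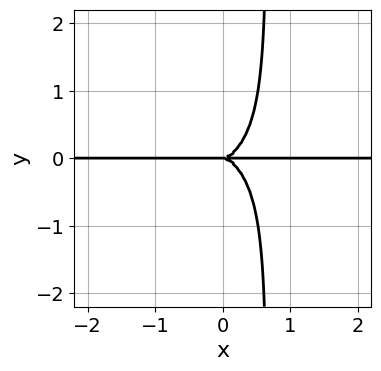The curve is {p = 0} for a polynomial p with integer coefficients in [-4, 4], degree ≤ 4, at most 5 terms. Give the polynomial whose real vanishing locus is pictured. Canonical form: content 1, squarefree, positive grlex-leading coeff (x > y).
Degree: a generic line meets the curve in up to 4 points, so deg p = 4.
Against the integer gridlines: one y-axis crossing is at y = 0; every point of the x-axis in the box is on the curve.
Fitting integer coefficients to these (and the overall shape) gives p.

3*x^3*y + 3*x*y^3 - 2*y^3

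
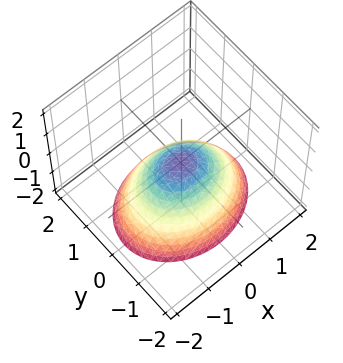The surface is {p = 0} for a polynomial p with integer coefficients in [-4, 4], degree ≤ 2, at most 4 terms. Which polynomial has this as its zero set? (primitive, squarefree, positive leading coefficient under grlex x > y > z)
Degree: a single bowl opening along one axis; a quadric, so deg p = 2.
Symmetries: mirror symmetry y ↦ −y ⇒ only even powers of y; it's symmetric under x → −x, forcing even powers of x.
Against the integer gridlines: it crosses the z-axis at the gridline z = 0; it crosses the y-axis at the gridline y = 0.
The integer polynomial consistent with all of this is the stated p.

2*x^2 + 3*y^2 + 3*z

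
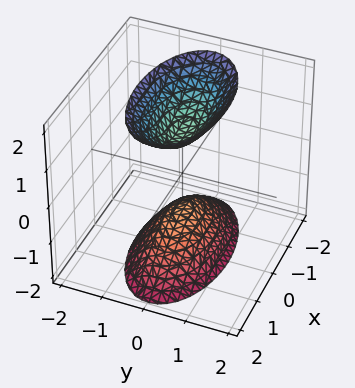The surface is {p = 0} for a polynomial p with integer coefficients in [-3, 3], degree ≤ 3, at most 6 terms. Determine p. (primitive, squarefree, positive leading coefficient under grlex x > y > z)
(a) There are 2 components. Treating them together as one polynomial.
(b) Degree: two sheets facing apart; a quadric, so deg p = 2.
(c) Symmetries: it's symmetric under y → −y, forcing even powers of y; it's symmetric under x → −x, forcing even powers of x; mirror symmetry z ↦ −z ⇒ only even powers of z.
(d) From the visible intercepts: the z-axis gridline crossings are at z ∈ {-1, 1}; the surface avoids every integer x-axis point in the box; the surface avoids every integer y-axis point in the box.
(e) Fitting integer coefficients to these (and the overall shape) gives p.

x^2 + 3*y^2 - z^2 + 1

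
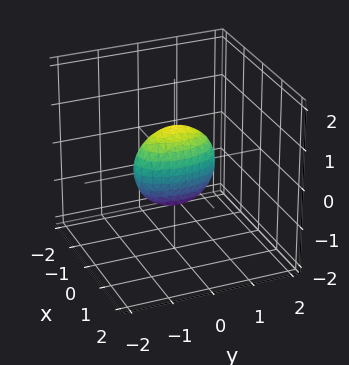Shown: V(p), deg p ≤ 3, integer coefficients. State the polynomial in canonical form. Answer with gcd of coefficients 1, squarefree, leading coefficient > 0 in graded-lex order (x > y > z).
3*x^2 + y^2 + z^2 - 1

Degree: a closed, bounded, convex surface; a quadric, so deg p = 2.
Symmetries: the z ↦ −z reflection is a symmetry, so z appears only in even powers; mirror symmetry y ↦ −y ⇒ only even powers of y; mirror symmetry x ↦ −x ⇒ only even powers of x.
Checking where it meets the axes: among the integer gridlines, it crosses the y-axis at y ∈ {-1, 1}; among the integer gridlines, it crosses the z-axis at z ∈ {-1, 1}.
Assembling these constraints gives the stated polynomial.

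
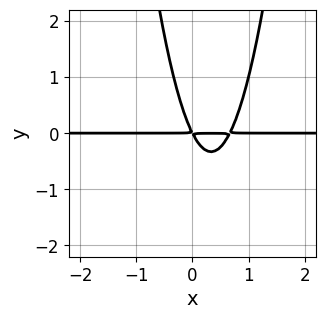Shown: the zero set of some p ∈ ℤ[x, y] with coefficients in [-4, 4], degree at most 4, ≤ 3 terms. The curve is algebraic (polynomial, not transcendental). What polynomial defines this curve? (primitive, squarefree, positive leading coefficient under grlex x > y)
3*x^2*y - 2*x*y - y^2

The degree is 3 — a generic line meets the curve in up to 3 points.
Reading off the gridlines: every point of the x-axis in the box is on the curve.
Solving for integer coefficients yields p as stated.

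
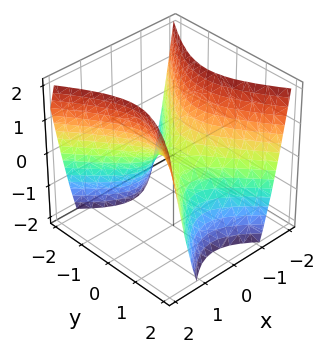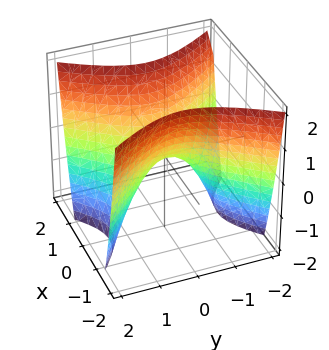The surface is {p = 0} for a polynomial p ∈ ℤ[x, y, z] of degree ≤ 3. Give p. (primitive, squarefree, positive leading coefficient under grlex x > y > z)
The degree is 2 — a saddle surface; a quadric.
Symmetries: the y ↦ −y reflection is a symmetry, so y appears only in even powers; mirror symmetry x ↦ −x ⇒ only even powers of x.
Against the integer gridlines: one x-axis crossing is at x = 0; it crosses the z-axis at the gridline z = 0.
The integer polynomial consistent with all of this is the stated p.

3*x^2 - 2*y^2 - 2*z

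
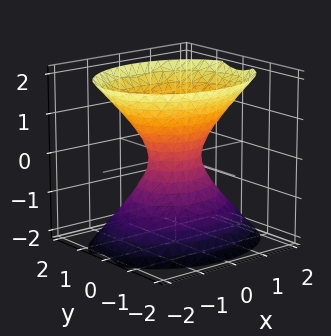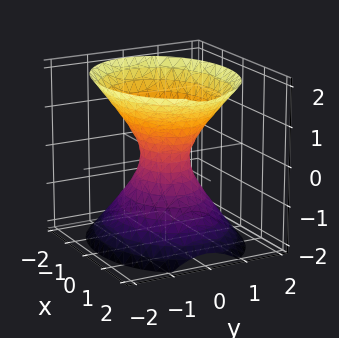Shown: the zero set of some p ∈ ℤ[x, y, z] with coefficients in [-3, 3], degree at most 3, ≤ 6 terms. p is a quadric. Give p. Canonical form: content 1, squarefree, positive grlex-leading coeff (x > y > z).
2*x^2 + 3*y^2 - 2*z^2 - 1

First, degree: an hourglass — one-sheet hyperboloid; a quadric, so deg p = 2.
Next, symmetries: the x ↦ −x reflection is a symmetry, so x appears only in even powers; the y ↦ −y reflection is a symmetry, so y appears only in even powers; the z ↦ −z reflection is a symmetry, so z appears only in even powers.
Next, against the integer gridlines: it misses every integer gridline on the z-axis.
Finally, matching integer coefficients to the picture gives p.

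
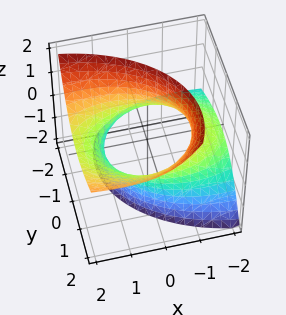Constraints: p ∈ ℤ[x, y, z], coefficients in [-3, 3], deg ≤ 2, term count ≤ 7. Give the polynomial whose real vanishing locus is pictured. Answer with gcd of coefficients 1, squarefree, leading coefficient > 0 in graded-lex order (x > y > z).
1. The degree is 2 — a generic line meets the surface in up to 2 points.
2. Observable constraints: the surface avoids every integer z-axis point in the box.
3. These observations pin down the coefficients.

x^2 - 3*x*z + 2*y^2 - 2*y*z - z^2 - 3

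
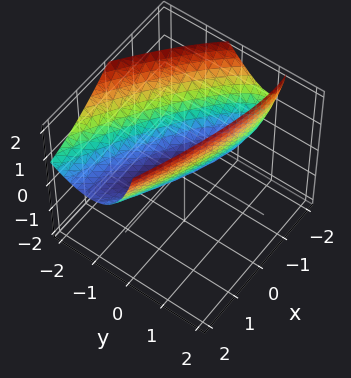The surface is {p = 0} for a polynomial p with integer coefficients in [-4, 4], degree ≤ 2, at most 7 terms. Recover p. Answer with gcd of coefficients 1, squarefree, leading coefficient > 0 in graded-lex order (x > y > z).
x^2 + 3*x*y + 3*y^2 + 2*y*z - 3*z

First, the degree is 2 — a generic line meets the surface in up to 2 points.
Then, reading off the gridlines: one z-axis crossing is at z = 0; it meets the y-axis at y = 0 (among the integer gridlines); it crosses the x-axis at the gridline x = 0.
Finally, solving for integer coefficients yields p as stated.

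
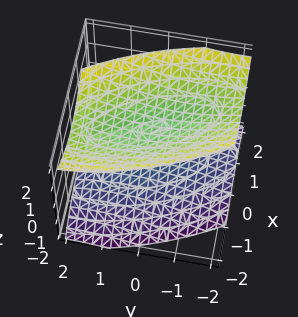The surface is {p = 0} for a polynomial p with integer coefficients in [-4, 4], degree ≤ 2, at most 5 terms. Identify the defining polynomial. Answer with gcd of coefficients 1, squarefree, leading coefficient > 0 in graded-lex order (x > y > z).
3*x^2 + 2*x*y + y^2 - 3*z^2 + 3

There are 2 components.
deg p = 2.
From the visible intercepts: the z-axis gridline crossings are at z ∈ {-1, 1}; no y-intercept at any integer in the box; no x-intercept at any integer in the box.
These observations pin down the coefficients.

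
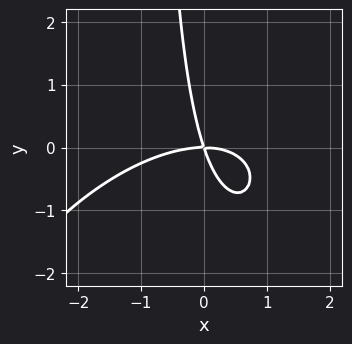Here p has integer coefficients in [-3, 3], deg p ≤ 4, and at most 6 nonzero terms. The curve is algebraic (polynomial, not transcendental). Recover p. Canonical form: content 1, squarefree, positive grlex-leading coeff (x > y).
The degree is 3 — the shape is more complex than any degree-2 curve.
Reading off the gridlines: one y-axis crossing is at y = 0; one x-axis crossing is at x = 0.
Assembling these constraints gives the stated polynomial.

x^3 - x^2*y + x*y^2 + 3*x*y + y^2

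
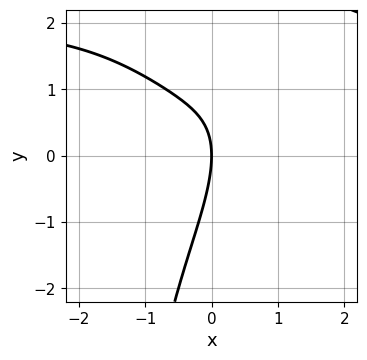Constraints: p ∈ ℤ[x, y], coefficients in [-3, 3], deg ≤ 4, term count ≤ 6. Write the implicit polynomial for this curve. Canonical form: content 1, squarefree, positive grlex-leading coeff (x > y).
x^3*y - 2*x^3 + 2*x*y - y^2 - 3*x

(a) The degree is 4 — a generic line meets the curve in up to 4 points.
(b) From the axis intercepts and sections: it crosses the x-axis at the gridline x = 0; it crosses the y-axis at the gridline y = 0.
(c) Matching integer coefficients to the picture gives p.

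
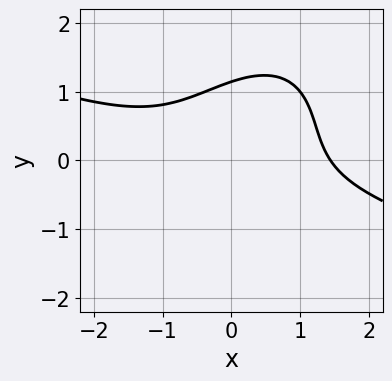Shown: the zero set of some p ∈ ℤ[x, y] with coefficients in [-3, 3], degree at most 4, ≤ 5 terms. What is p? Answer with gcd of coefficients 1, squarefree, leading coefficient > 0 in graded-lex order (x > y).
x^3 + 2*x^2*y - 2*x*y^2 + 2*y^3 - 3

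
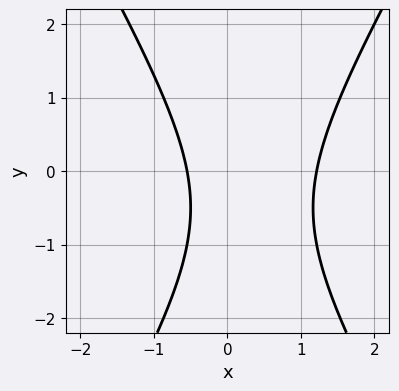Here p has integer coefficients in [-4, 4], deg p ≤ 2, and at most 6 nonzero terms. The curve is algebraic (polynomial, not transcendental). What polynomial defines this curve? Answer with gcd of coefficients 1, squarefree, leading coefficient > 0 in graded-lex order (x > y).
3*x^2 - y^2 - 2*x - y - 2

The degree is 2 — no degree-1 curve has this shape.
Observable constraints: it misses every integer gridline on the y-axis.
Solving for integer coefficients yields p as stated.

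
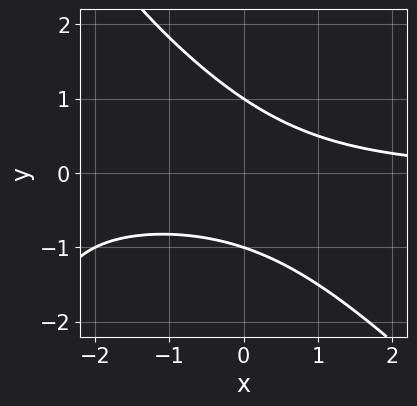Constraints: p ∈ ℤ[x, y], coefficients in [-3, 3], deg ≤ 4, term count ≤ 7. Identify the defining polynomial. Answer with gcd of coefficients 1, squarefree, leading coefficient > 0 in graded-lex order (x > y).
First, degree: a generic line meets the curve in up to 3 points, so deg p = 3.
Next, reading off the gridlines: among the integer gridlines, it crosses the y-axis at y ∈ {-1, 1}; it misses every integer gridline on the x-axis.
Finally, the integer polynomial consistent with all of this is the stated p.

x^2*y + x*y^2 + 3*x*y + 3*y^2 - 3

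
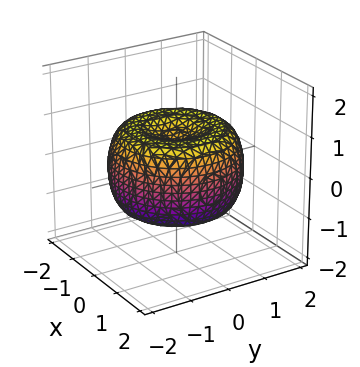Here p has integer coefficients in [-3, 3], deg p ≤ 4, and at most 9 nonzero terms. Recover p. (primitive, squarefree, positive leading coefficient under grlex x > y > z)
First, deg p = 4.
Then, symmetries: the surface is invariant under rotation about z: p = q(x² + y², z).
Then, reading off the gridlines: a circular section at z = 0 has radius between 1 and 2.
Finally, matching integer coefficients to the picture gives p.

x^4 + 2*x^2*y^2 + y^4 - 2*x^2 - 2*y^2 + 2*z^2 - 1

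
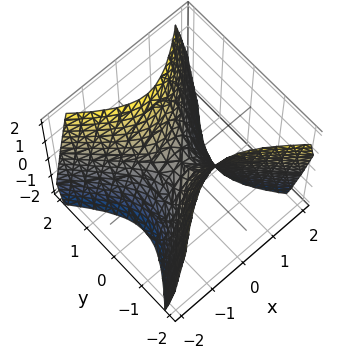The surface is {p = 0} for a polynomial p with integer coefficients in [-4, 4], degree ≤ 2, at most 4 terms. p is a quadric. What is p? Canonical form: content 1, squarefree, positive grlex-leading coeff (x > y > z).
(a) Degree: a hyperbolic paraboloid; a quadric, so deg p = 2.
(b) Symmetries: mirror symmetry y ↦ −y ⇒ only even powers of y; the x ↦ −x reflection is a symmetry, so x appears only in even powers.
(c) Checking where it meets the axes: one x-axis crossing is at x = 0; it crosses the z-axis at the gridline z = 0; it crosses the y-axis at the gridline y = 0.
(d) Fitting integer coefficients to these (and the overall shape) gives p.

3*x^2 - 3*y^2 + 2*z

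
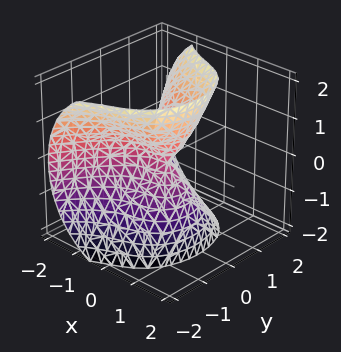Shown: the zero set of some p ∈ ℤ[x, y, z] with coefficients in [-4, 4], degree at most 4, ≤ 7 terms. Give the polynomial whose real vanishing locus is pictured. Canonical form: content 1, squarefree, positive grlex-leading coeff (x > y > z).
(a) The degree is 3 — no degree-2 surface has this shape.
(b) From the visible intercepts: one y-axis crossing is at y = 0; one z-axis crossing is at z = 0.
(c) Matching integer coefficients to the picture gives p.

2*x^3 + x*z^2 + 3*y^2 - 2*z^2 + y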